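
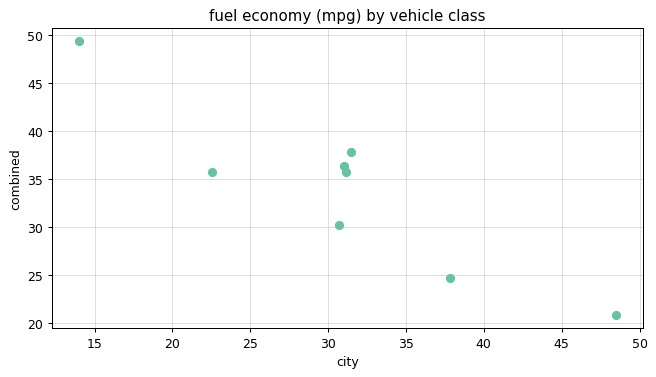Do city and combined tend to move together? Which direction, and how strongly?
negative, strong

Points are negatively correlated; strong (|r| ≈ 0.9).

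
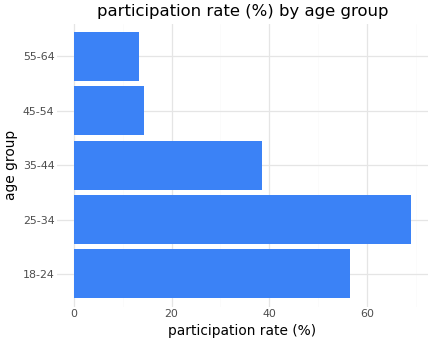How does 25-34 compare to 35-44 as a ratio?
25-34 ≈ 70, 35-44 ≈ 40; 70/40 ≈ 1.75.

≈ 1.75×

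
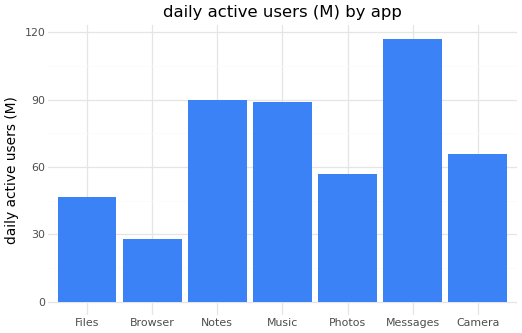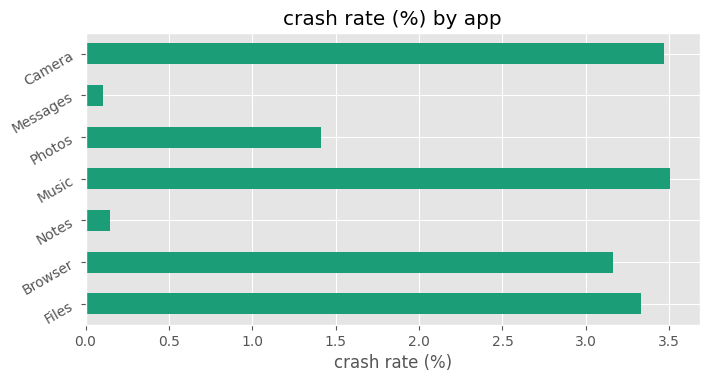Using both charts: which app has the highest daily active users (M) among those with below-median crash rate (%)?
Messages

Chart 2 median crash rate (%) ≈ 3; below-median apps: Notes, Photos, Messages. Among those, Messages has the highest daily active users (M) (≈ 120).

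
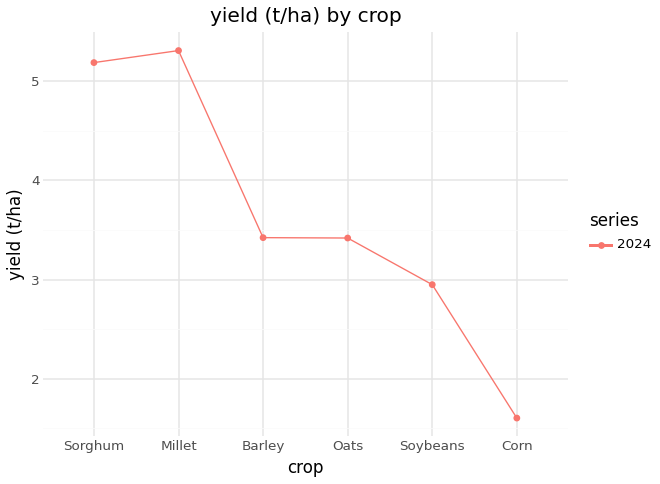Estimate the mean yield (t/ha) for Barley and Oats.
(3.5 + 3.5) / 2 ≈ 3.5.

≈ 3.5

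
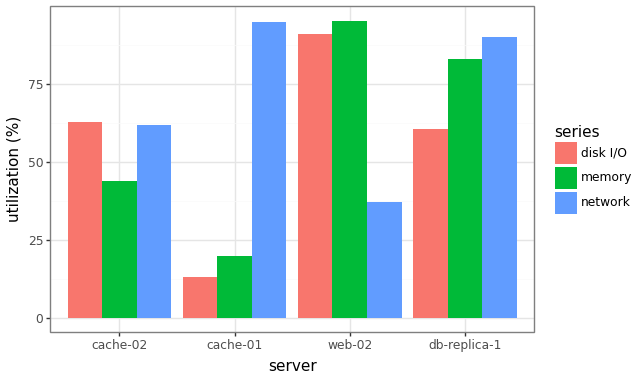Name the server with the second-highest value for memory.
Top 3 for memory: web-02 ≈ 100, db-replica-1 ≈ 80, cache-02 ≈ 40.

db-replica-1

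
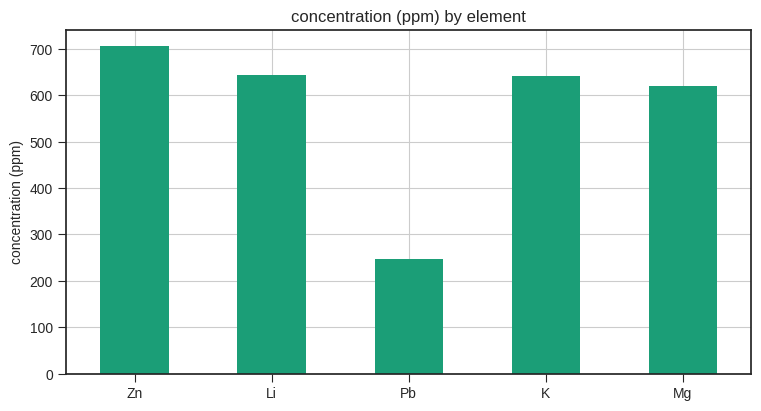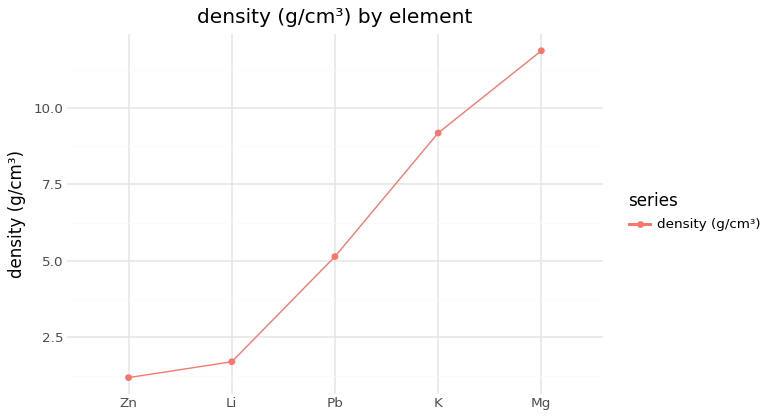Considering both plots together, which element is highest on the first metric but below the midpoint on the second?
Chart 2 median density (g/cm³) ≈ 6; below-median elements: Zn, Li. Among those, Zn has the highest concentration (ppm) (≈ 700).

Zn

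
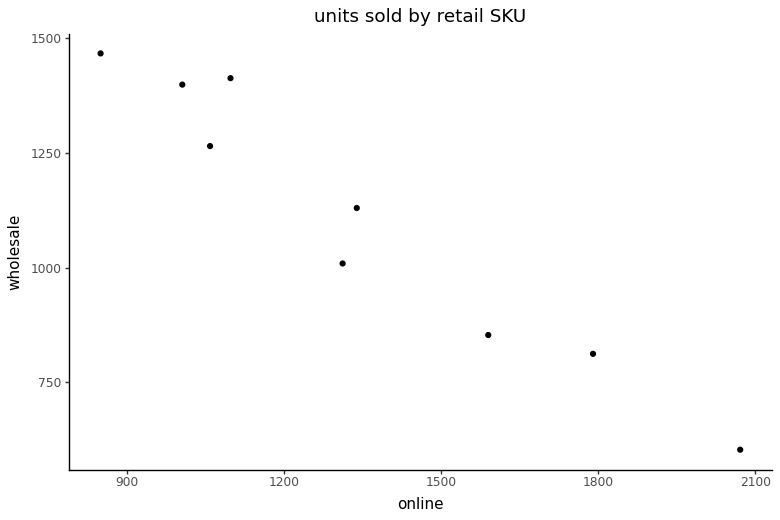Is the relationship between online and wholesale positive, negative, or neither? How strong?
Points are negatively correlated; strong (|r| ≈ 1.0).

negative, strong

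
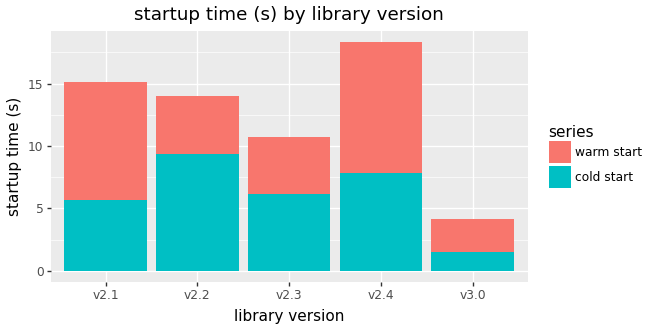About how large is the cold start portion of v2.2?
cold start top ≈ 10, bottom ≈ 0; segment ≈ 10.

≈ 10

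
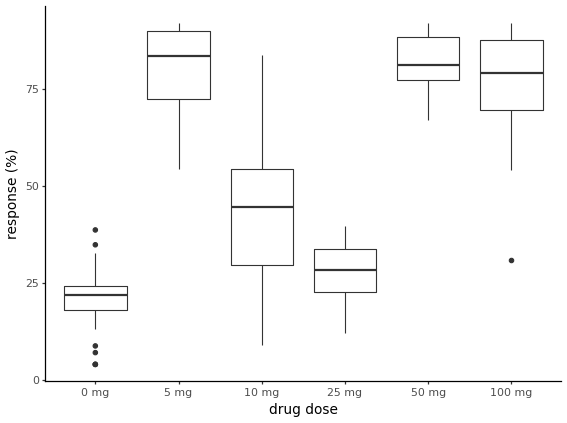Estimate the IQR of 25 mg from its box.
Q3 ≈ 30, Q1 ≈ 20; IQR ≈ 10.

≈ 10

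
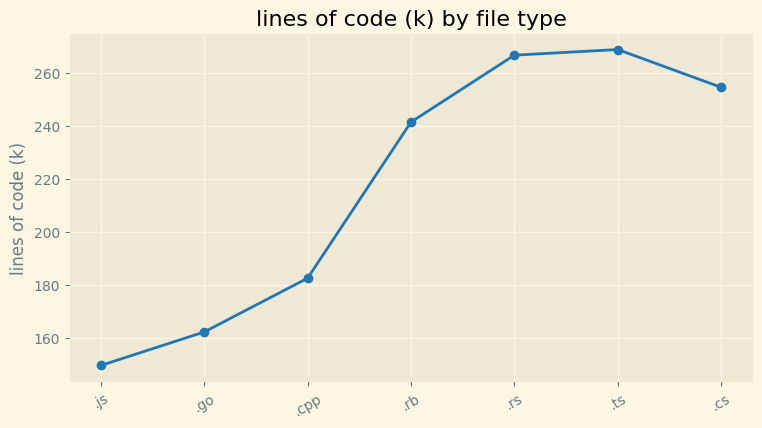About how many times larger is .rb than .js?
≈ 1.6×

.rb ≈ 240, .js ≈ 150; 240/150 ≈ 1.6.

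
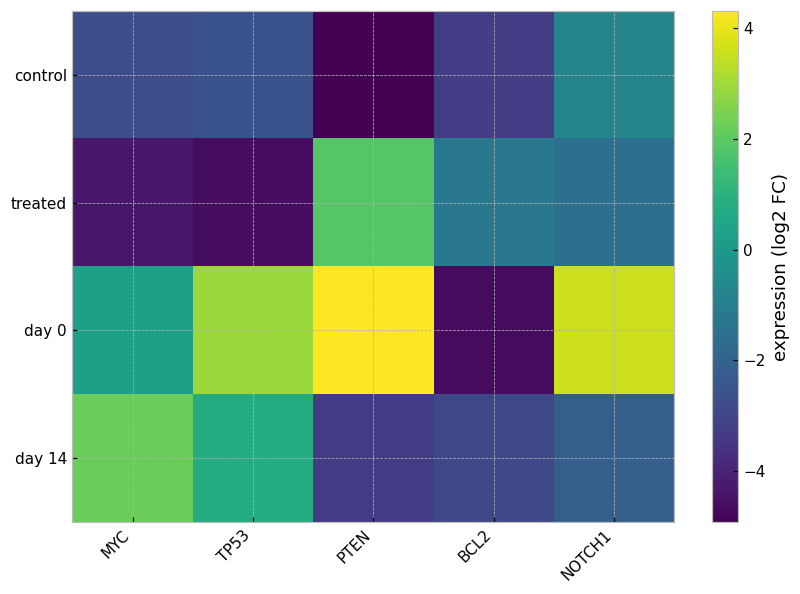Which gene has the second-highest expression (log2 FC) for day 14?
Top 3 for day 14: MYC ≈ 2, TP53 ≈ 1, NOTCH1 ≈ -2.

TP53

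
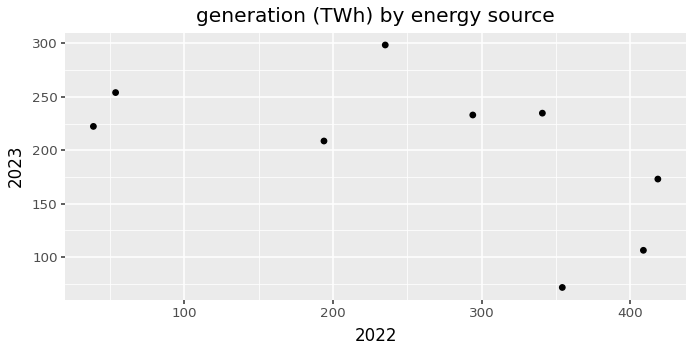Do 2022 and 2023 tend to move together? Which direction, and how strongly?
negative, moderate

Points are negatively correlated; moderate (|r| ≈ 0.6).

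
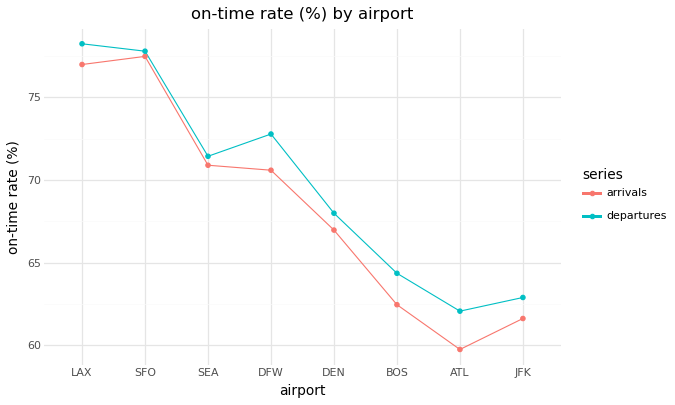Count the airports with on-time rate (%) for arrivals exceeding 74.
2

Above 74: LAX, SFO.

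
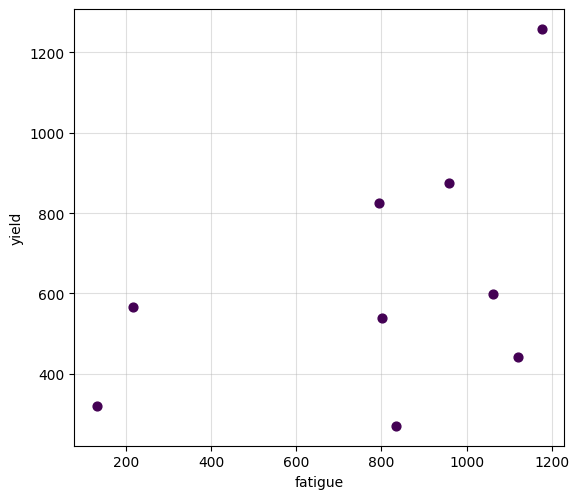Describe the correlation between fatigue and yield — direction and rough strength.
positive, moderate

Points are positively correlated; moderate (|r| ≈ 0.5).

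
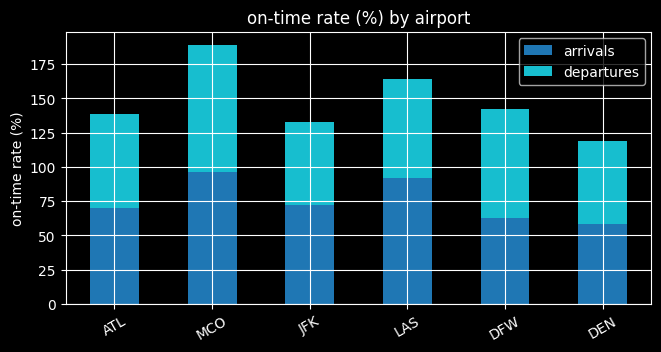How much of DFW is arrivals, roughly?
≈ 60

arrivals top ≈ 60, bottom ≈ 0; segment ≈ 60.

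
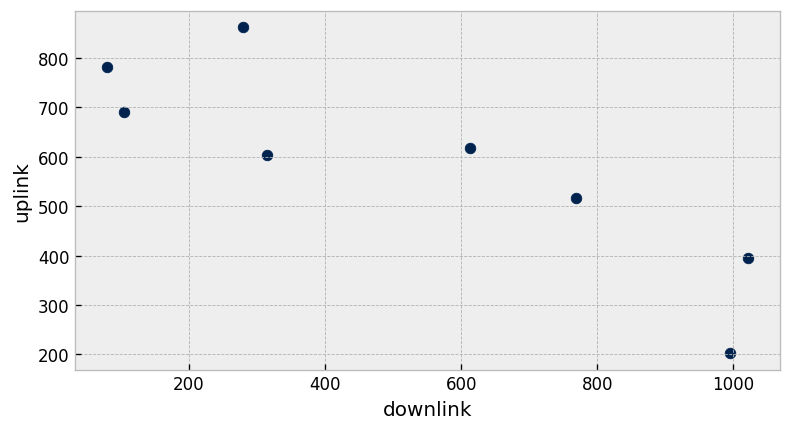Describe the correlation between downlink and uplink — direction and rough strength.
Points are negatively correlated; strong (|r| ≈ 0.9).

negative, strong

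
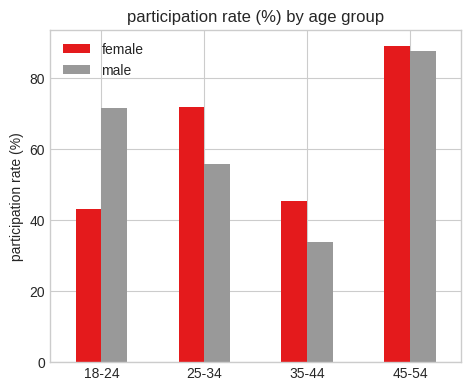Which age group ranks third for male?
25-34

Top 4 for male: 45-54 ≈ 90, 18-24 ≈ 70, 25-34 ≈ 60, 35-44 ≈ 30.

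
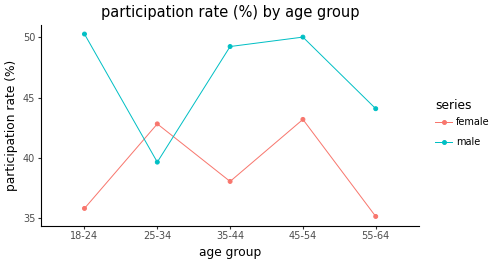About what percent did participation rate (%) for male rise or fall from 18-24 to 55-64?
≈ -12%

18-24 ≈ 50, 55-64 ≈ 44; (44 − 50) / 50 ≈ -12%.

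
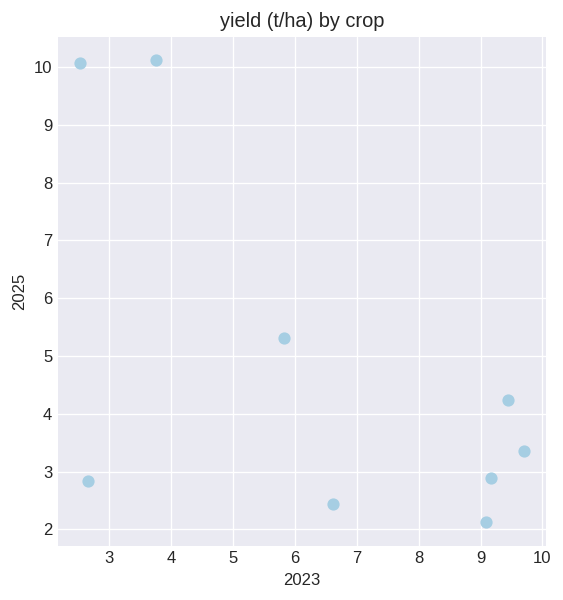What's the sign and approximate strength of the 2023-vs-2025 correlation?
Points are negatively correlated; moderate (|r| ≈ 0.6).

negative, moderate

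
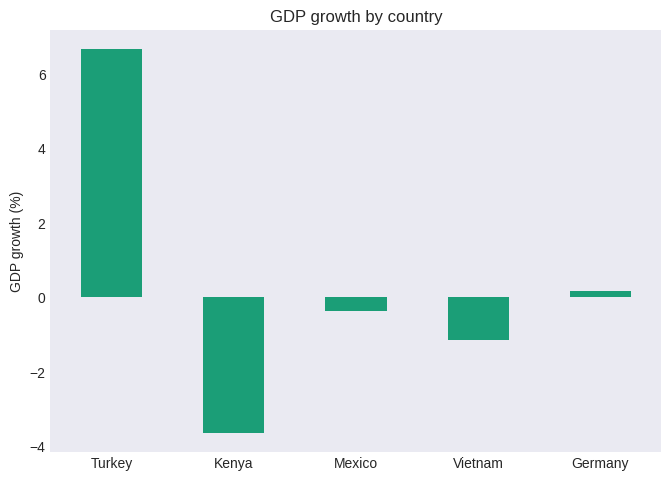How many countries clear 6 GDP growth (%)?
Above 6: Turkey.

1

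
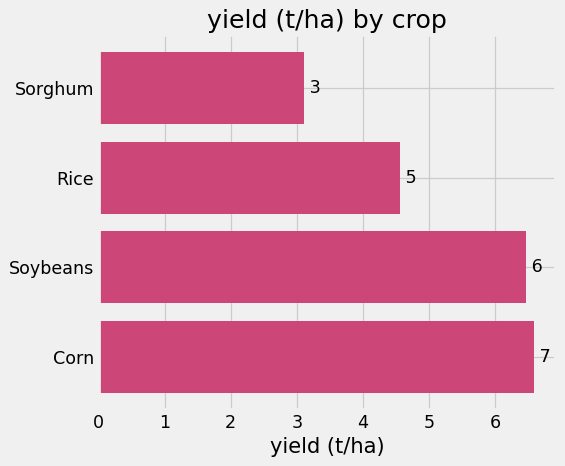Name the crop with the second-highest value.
Soybeans

Top 3: Corn ≈ 7, Soybeans ≈ 6, Rice ≈ 5.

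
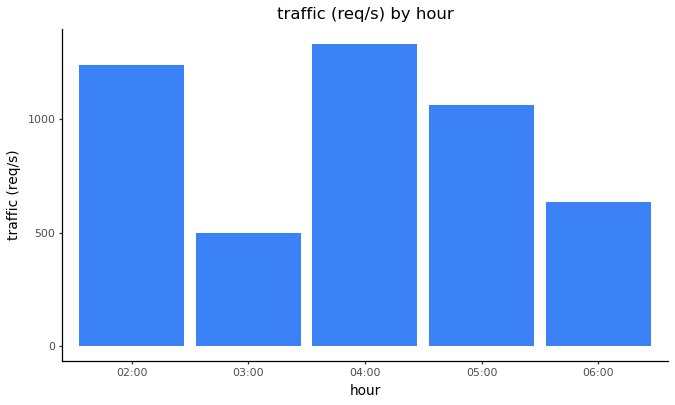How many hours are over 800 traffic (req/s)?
Above 800: 02:00, 04:00, 05:00.

3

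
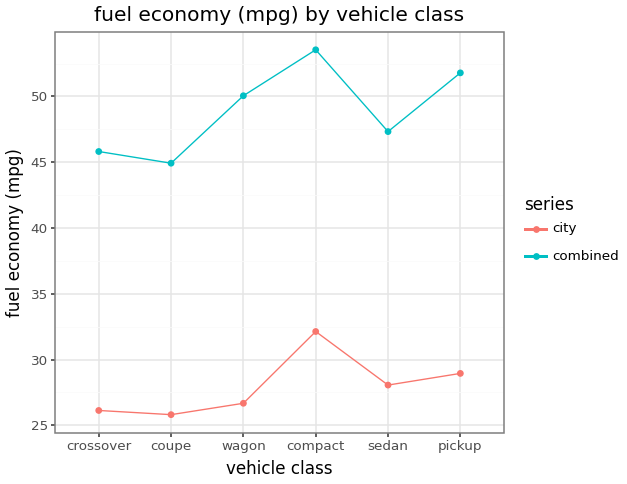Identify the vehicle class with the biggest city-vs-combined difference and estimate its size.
wagon: city ≈ 25, combined ≈ 50 → gap ≈ 25. Next-largest (pickup) is only ≈ 20.

wagon, ≈ 25 mpg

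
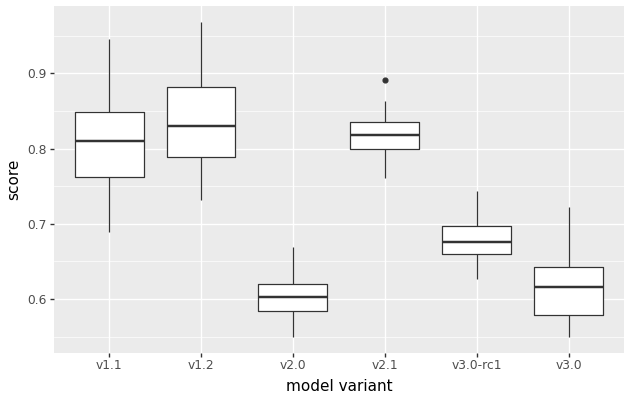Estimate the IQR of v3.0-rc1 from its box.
≈ 0.04

Q3 ≈ 0.70, Q1 ≈ 0.66; IQR ≈ 0.04.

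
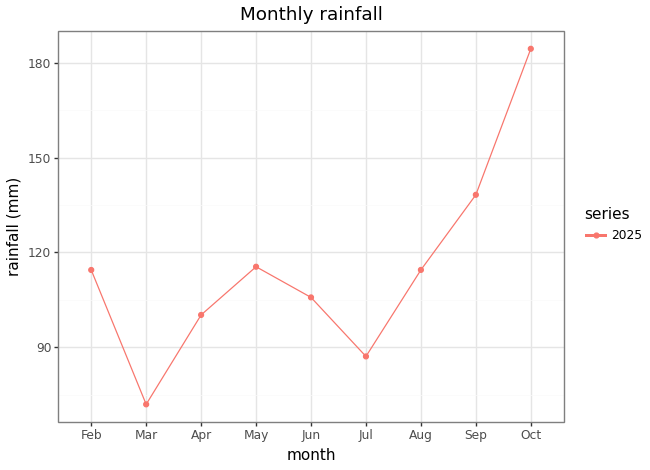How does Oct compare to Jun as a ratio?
≈ 1.64×

Oct ≈ 180, Jun ≈ 110; 180/110 ≈ 1.64.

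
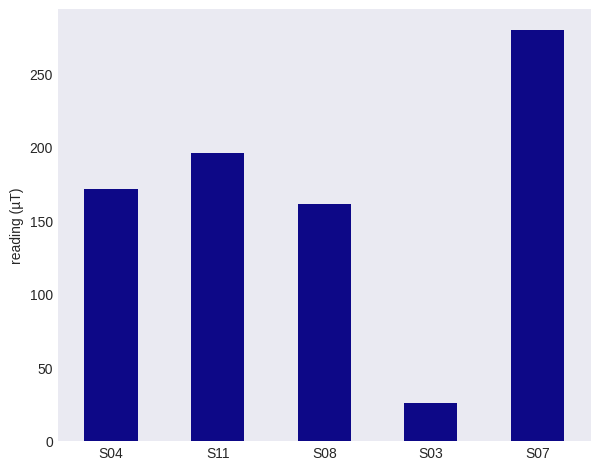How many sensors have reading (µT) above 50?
Above 50: S04, S11, S08, S07.

4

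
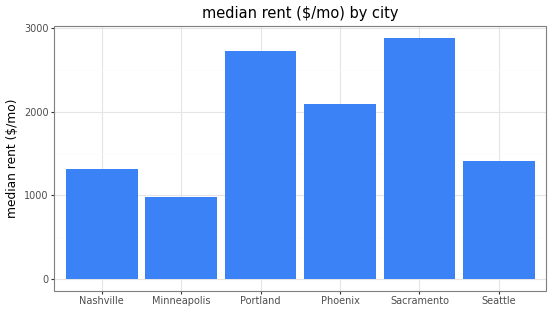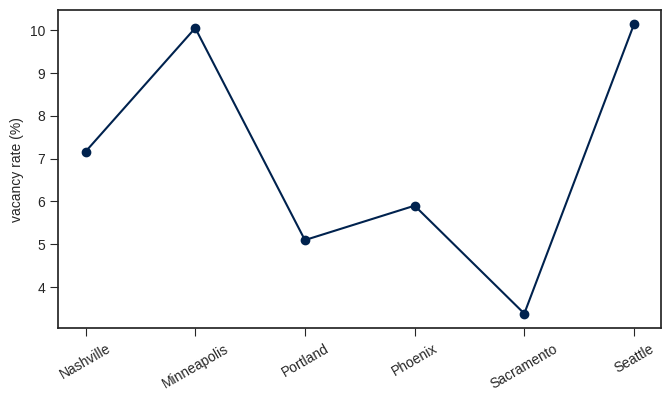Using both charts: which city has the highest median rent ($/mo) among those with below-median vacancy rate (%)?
Chart 2 median vacancy rate (%) ≈ 7; below-median cities: Portland, Phoenix, Sacramento. Among those, Sacramento has the highest median rent ($/mo) (≈ 3000).

Sacramento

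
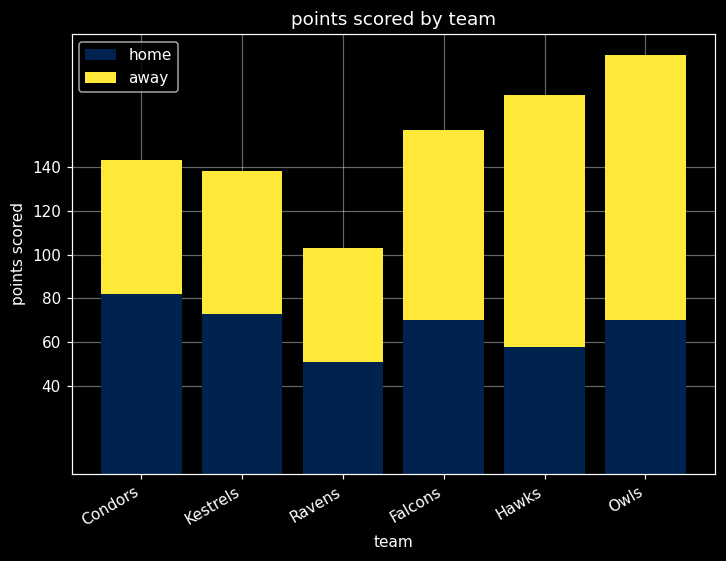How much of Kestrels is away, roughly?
away top ≈ 140, bottom ≈ 80; segment ≈ 60.

≈ 60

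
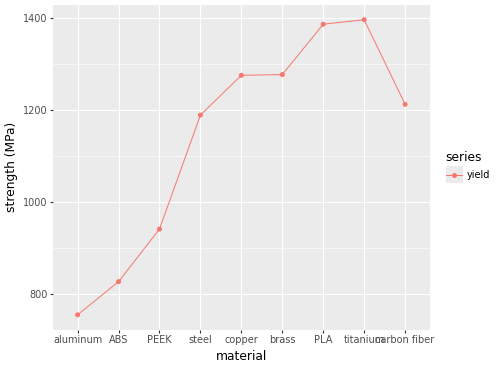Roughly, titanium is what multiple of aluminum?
titanium ≈ 1400, aluminum ≈ 800; 1400/800 ≈ 1.75.

≈ 1.75×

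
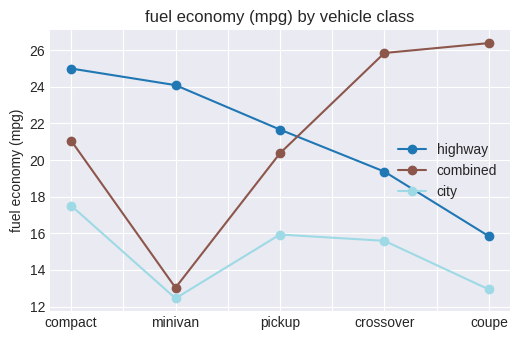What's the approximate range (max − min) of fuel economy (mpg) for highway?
Max compact ≈ 24, min coupe ≈ 16; range ≈ 8.

≈ 8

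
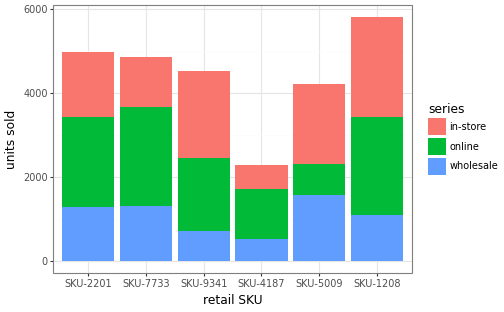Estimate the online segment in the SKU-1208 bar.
≈ 2500

online top ≈ 3500, bottom ≈ 1000; segment ≈ 2500.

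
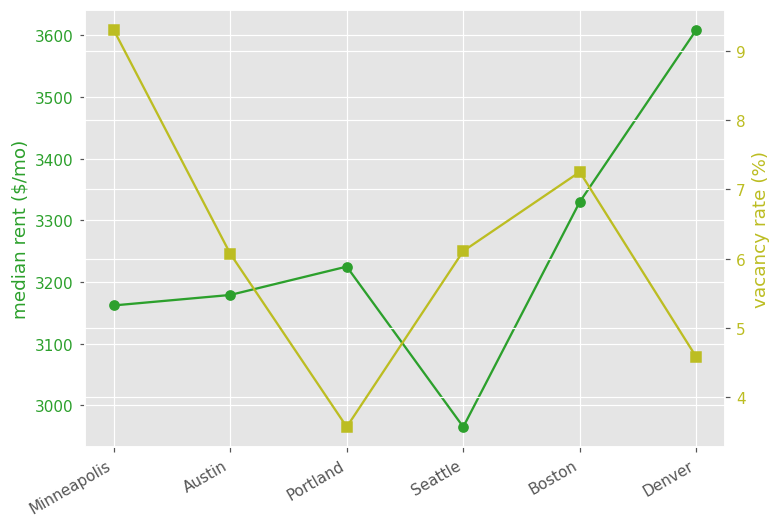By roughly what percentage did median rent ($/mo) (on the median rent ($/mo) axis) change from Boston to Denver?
Boston ≈ 3300, Denver ≈ 3600; (3600 − 3300) / 3300 ≈ +9.1%.

≈ +9.1%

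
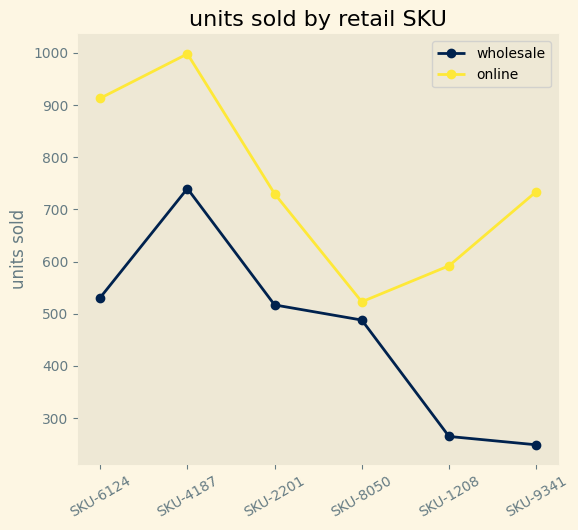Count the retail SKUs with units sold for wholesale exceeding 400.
Above 400: SKU-6124, SKU-4187, SKU-2201, SKU-8050.

4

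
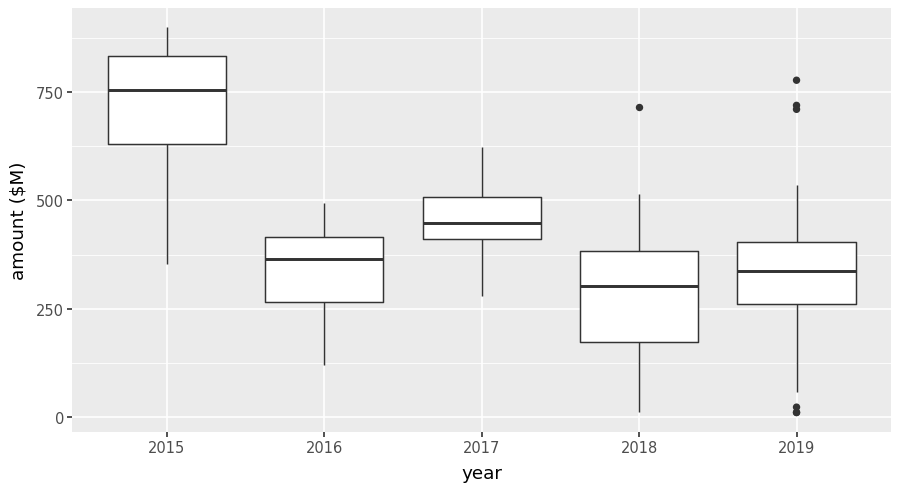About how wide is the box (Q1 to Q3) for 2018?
≈ 250

Q3 ≈ 400, Q1 ≈ 150; IQR ≈ 250.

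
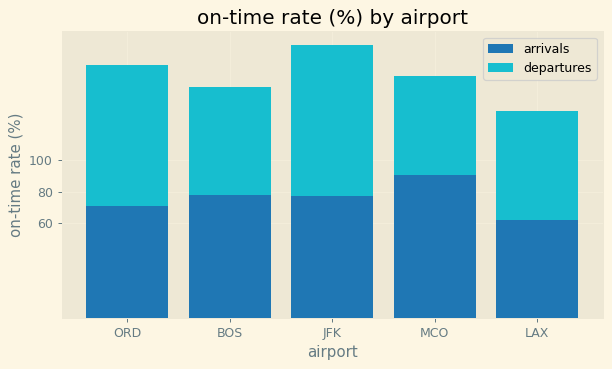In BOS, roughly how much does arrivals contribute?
arrivals top ≈ 80, bottom ≈ 0; segment ≈ 80.

≈ 80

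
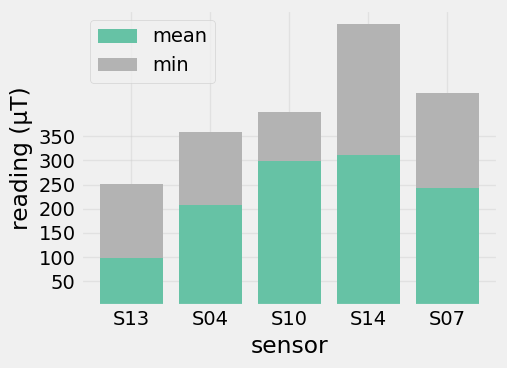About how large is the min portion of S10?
≈ 100

min top ≈ 400, bottom ≈ 300; segment ≈ 100.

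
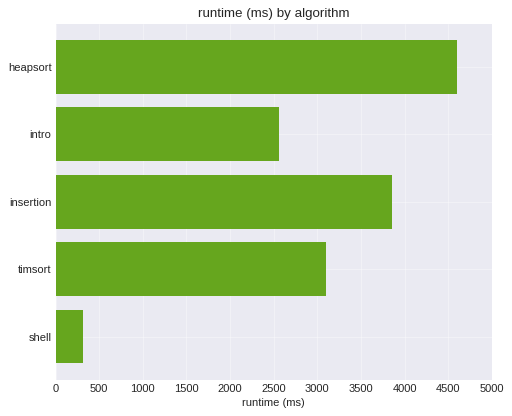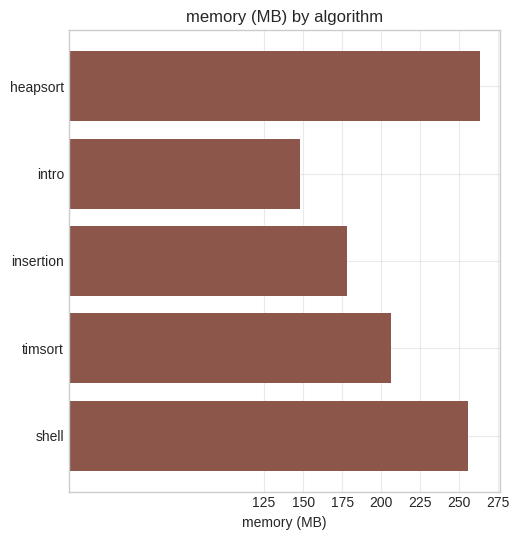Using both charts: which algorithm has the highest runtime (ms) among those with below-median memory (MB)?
insertion

Chart 2 median memory (MB) ≈ 200; below-median algorithms: intro, insertion. Among those, insertion has the highest runtime (ms) (≈ 4000).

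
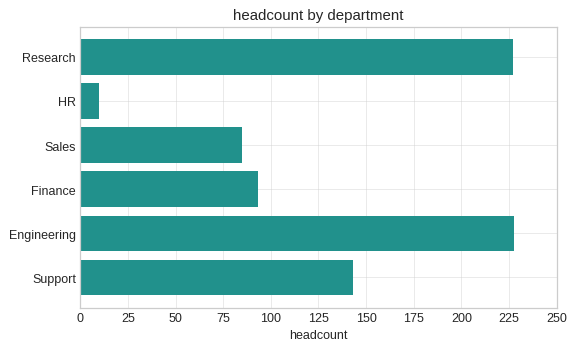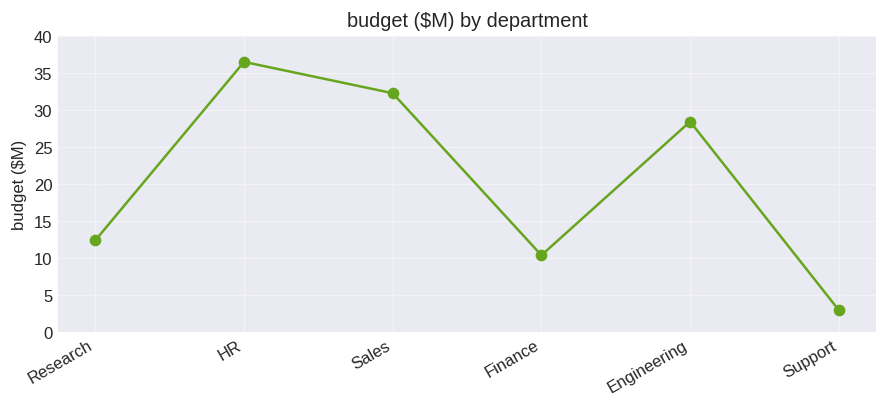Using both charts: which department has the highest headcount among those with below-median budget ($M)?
Research

Chart 2 median budget ($M) ≈ 20; below-median departments: Research, Finance, Support. Among those, Research has the highest headcount (≈ 225).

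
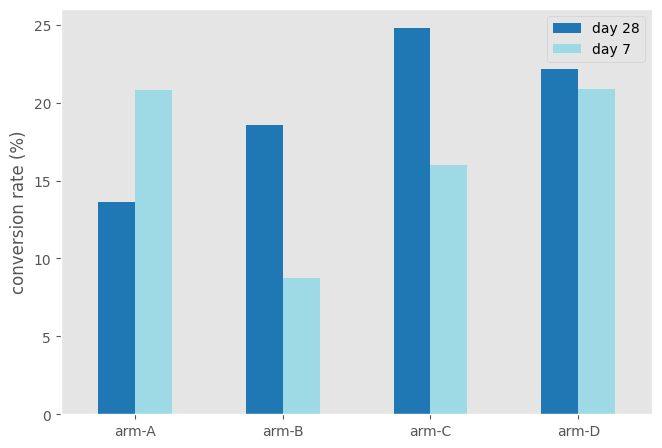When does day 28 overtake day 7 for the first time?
arm-B

arm-A: day 28 ≈ 15 vs day 7 ≈ 20 (not yet); arm-B: day 28 ≈ 20 vs day 7 ≈ 10 (first crossover).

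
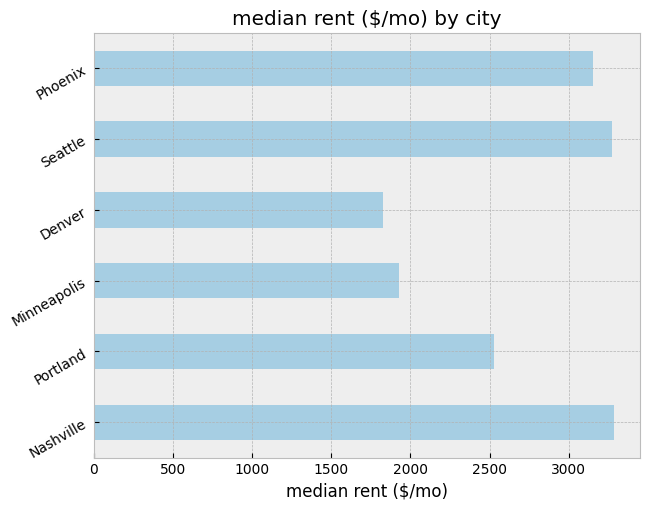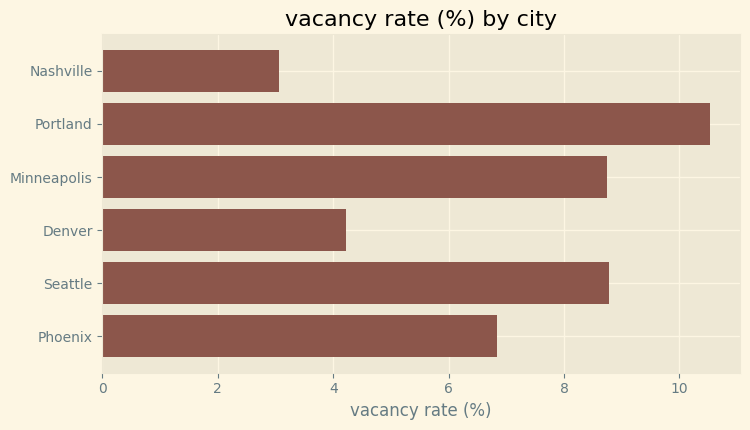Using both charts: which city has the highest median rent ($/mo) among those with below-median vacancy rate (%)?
Chart 2 median vacancy rate (%) ≈ 8; below-median cities: Nashville, Denver, Phoenix. Among those, Nashville has the highest median rent ($/mo) (≈ 3500).

Nashville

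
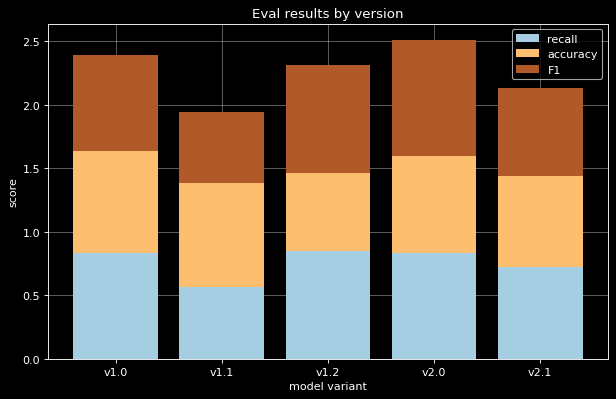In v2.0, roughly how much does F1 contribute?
F1 top ≈ 2.5, bottom ≈ 1.5; segment ≈ 1.0.

≈ 1.0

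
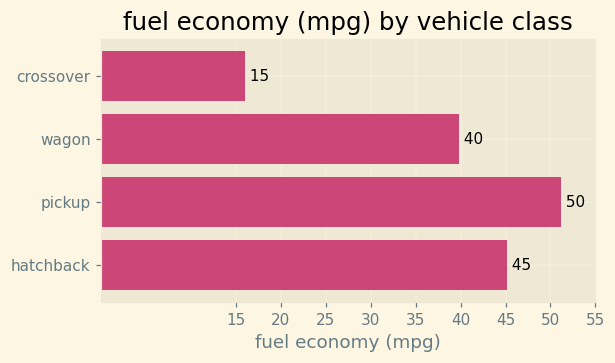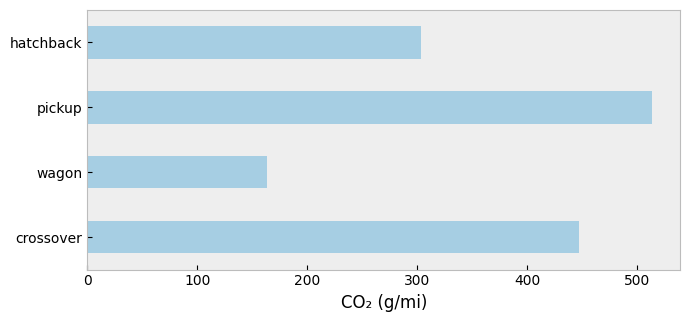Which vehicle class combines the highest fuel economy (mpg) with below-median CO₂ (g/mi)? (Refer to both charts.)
Chart 2 median CO₂ (g/mi) ≈ 400; below-median vehicle classes: wagon, hatchback. Among those, hatchback has the highest fuel economy (mpg) (≈ 45).

hatchback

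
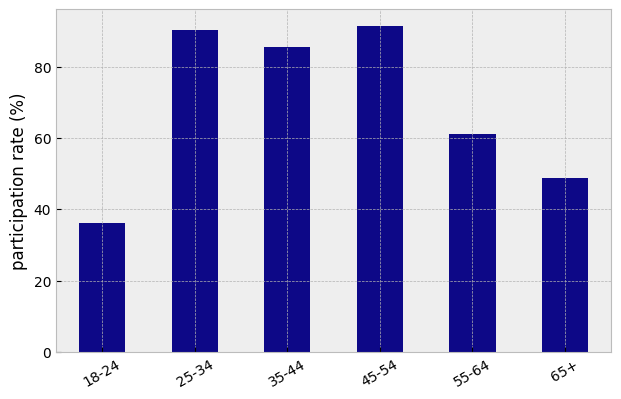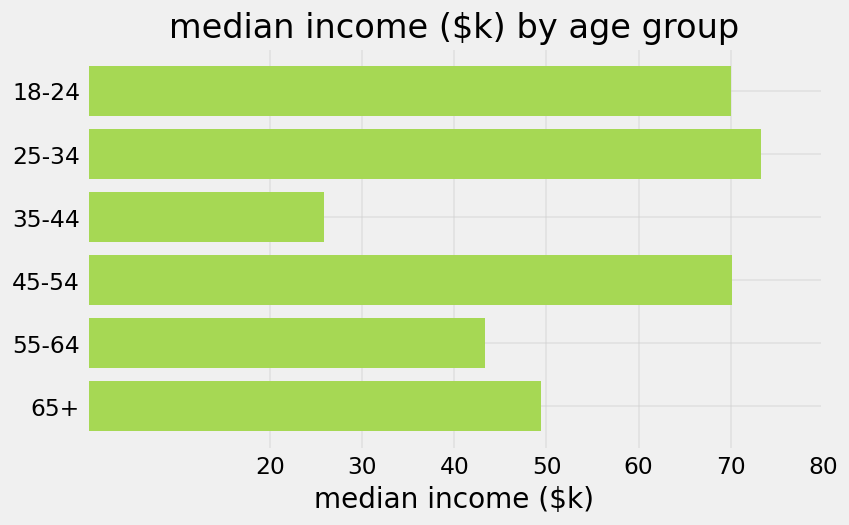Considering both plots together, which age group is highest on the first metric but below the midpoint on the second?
Chart 2 median median income ($k) ≈ 60; below-median age groups: 35-44, 55-64, 65+. Among those, 35-44 has the highest participation rate (%) (≈ 90).

35-44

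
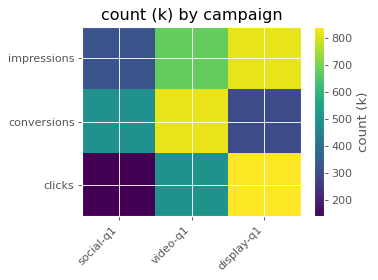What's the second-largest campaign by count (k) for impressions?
Top 3 for impressions: display-q1 ≈ 800, video-q1 ≈ 700, social-q1 ≈ 300.

video-q1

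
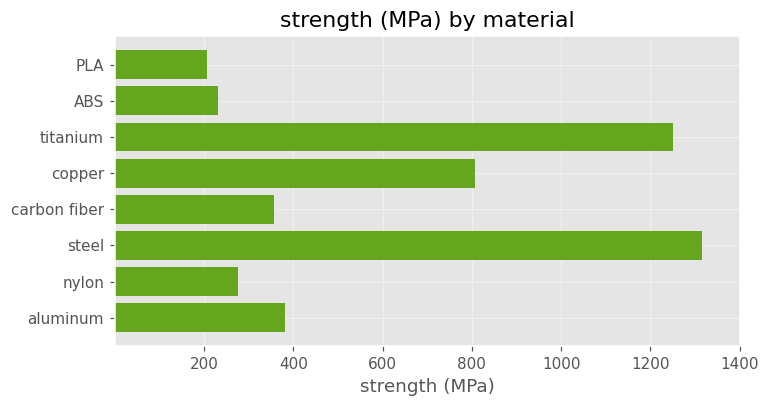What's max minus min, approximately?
≈ 1200

Max steel ≈ 1400, min PLA ≈ 200; range ≈ 1200.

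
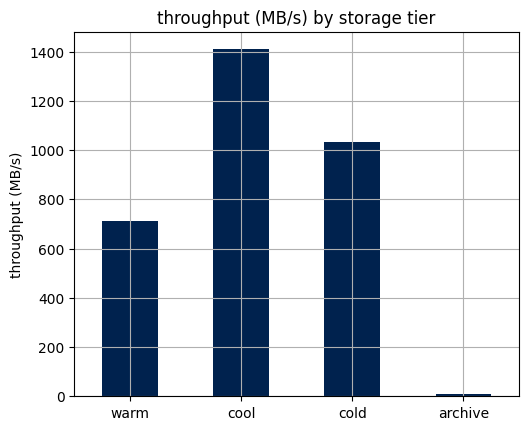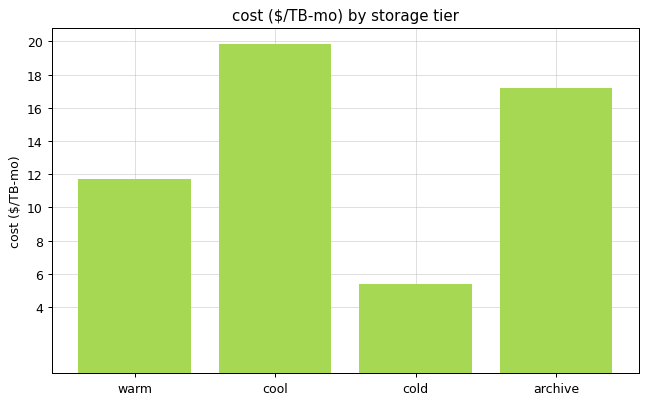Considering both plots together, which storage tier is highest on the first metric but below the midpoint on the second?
Chart 2 median cost ($/TB-mo) ≈ 14; below-median storage tiers: warm, cold. Among those, cold has the highest throughput (MB/s) (≈ 1000).

cold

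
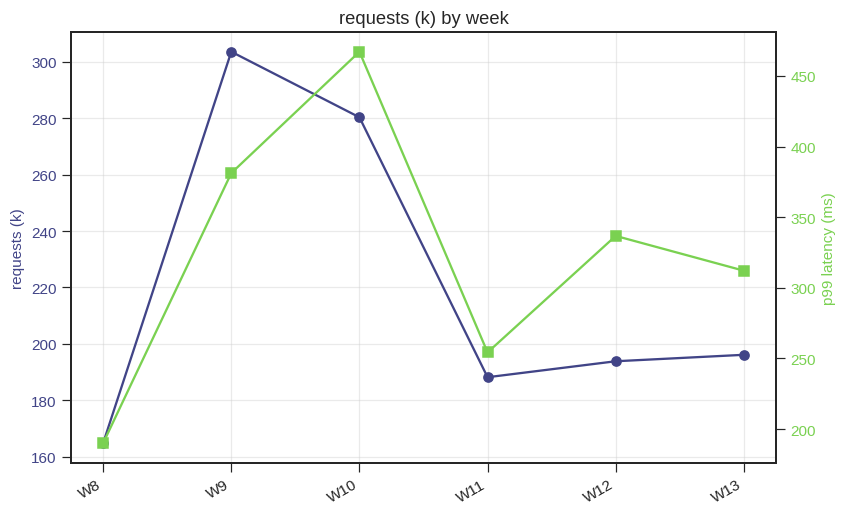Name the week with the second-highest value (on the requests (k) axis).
W10

Top 3 (on the requests (k) axis): W9 ≈ 300, W10 ≈ 280, W13 ≈ 200.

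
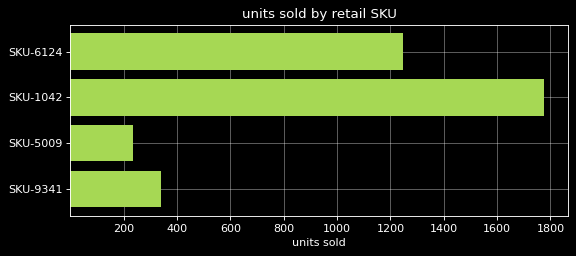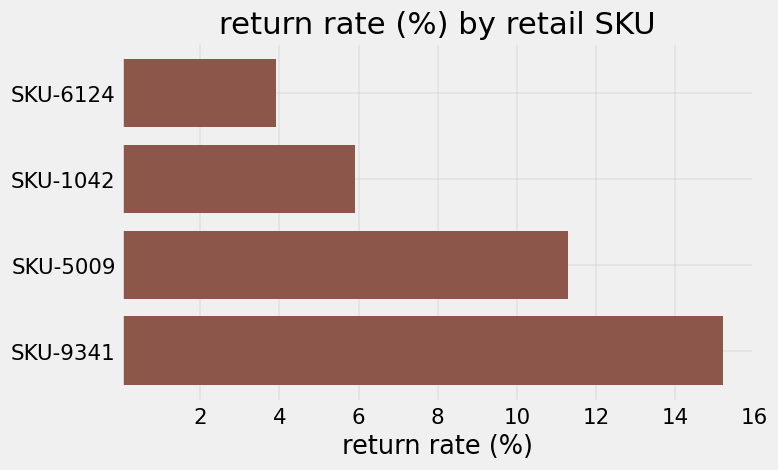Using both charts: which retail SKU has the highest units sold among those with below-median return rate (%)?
Chart 2 median return rate (%) ≈ 8; below-median retail SKUs: SKU-6124, SKU-1042. Among those, SKU-1042 has the highest units sold (≈ 1800).

SKU-1042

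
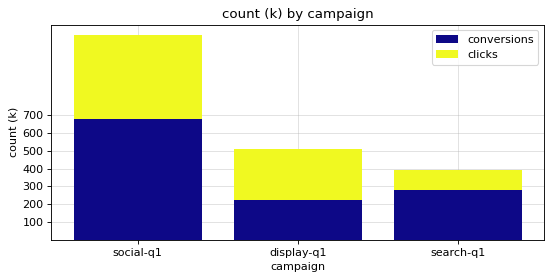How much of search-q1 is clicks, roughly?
clicks top ≈ 400, bottom ≈ 300; segment ≈ 100.

≈ 100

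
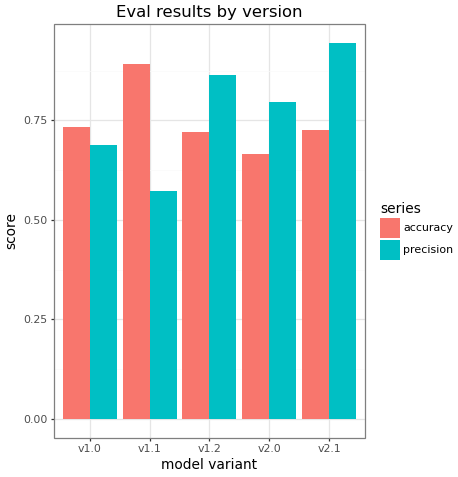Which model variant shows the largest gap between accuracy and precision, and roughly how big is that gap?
v1.1, ≈ 0.3

v1.1: accuracy ≈ 0.9, precision ≈ 0.6 → gap ≈ 0.3. Next-largest (v2.1) is only ≈ 0.2.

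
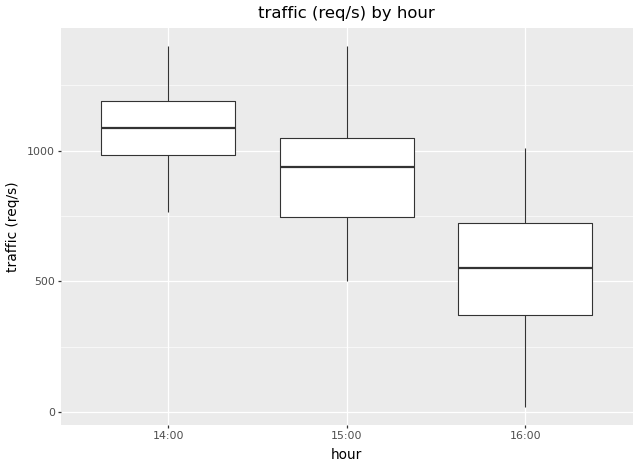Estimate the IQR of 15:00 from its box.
≈ 300

Q3 ≈ 1000, Q1 ≈ 700; IQR ≈ 300.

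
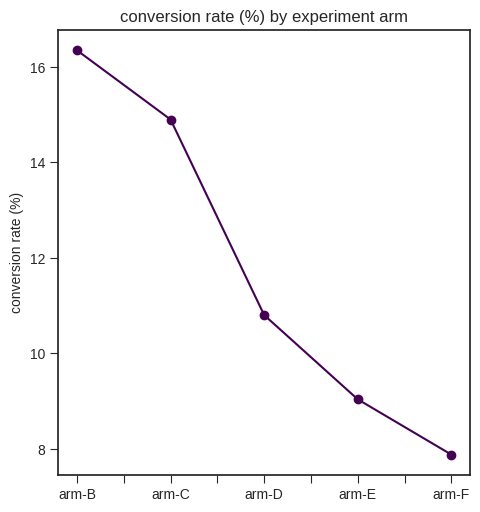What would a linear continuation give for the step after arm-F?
≈ 6.5

Last three: 11, 9, 8 → slope ≈ -1.5/step → next ≈ 6.5.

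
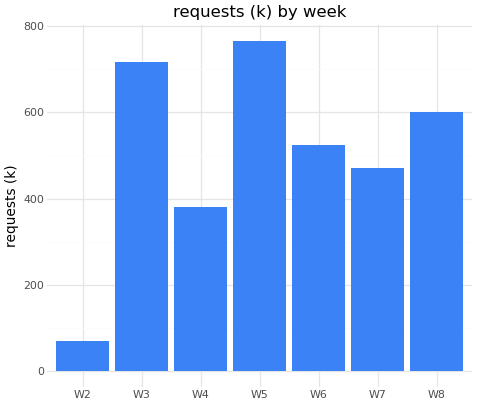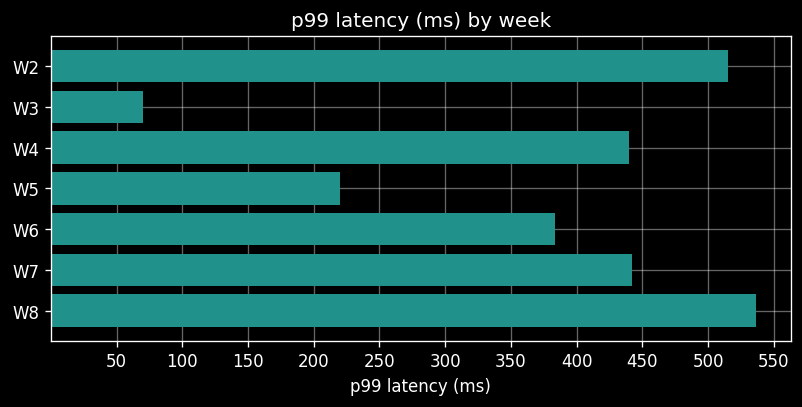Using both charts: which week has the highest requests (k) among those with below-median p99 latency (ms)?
W5

Chart 2 median p99 latency (ms) ≈ 450; below-median weeks: W3, W5, W6. Among those, W5 has the highest requests (k) (≈ 800).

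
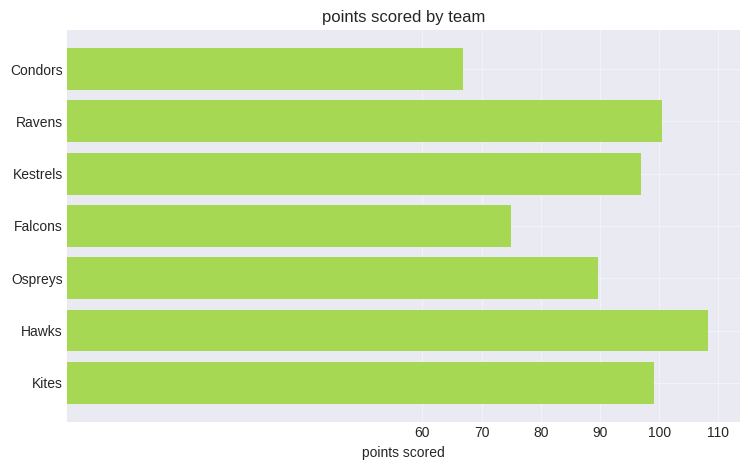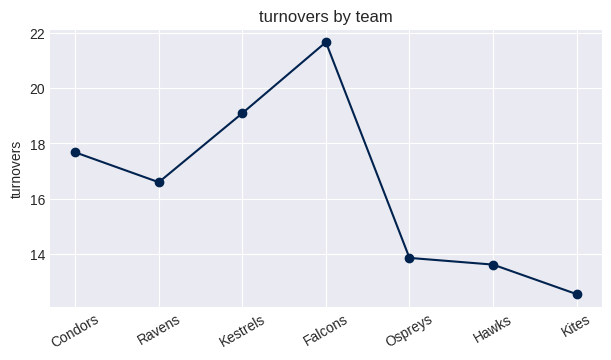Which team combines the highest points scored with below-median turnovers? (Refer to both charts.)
Chart 2 median turnovers ≈ 16; below-median teams: Ospreys, Hawks, Kites. Among those, Hawks has the highest points scored (≈ 110).

Hawks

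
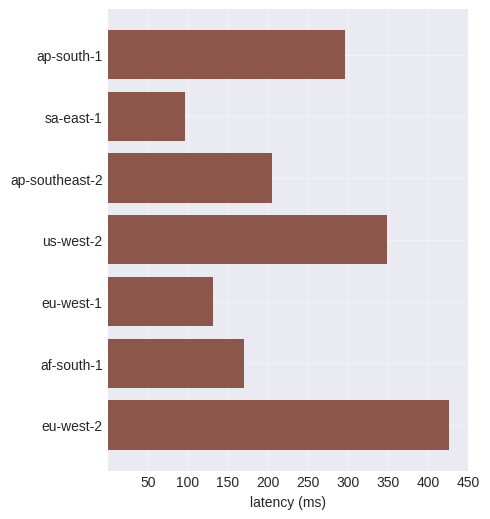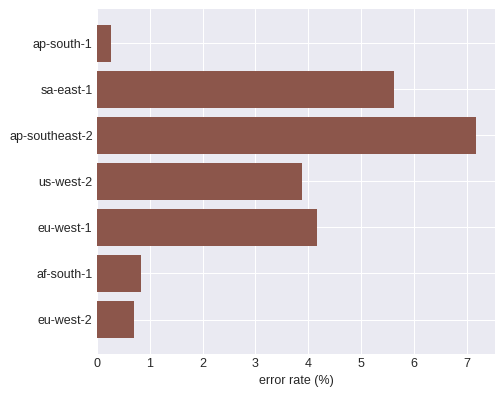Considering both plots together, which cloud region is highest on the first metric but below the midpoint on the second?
eu-west-2

Chart 2 median error rate (%) ≈ 4; below-median cloud regions: ap-south-1, af-south-1, eu-west-2. Among those, eu-west-2 has the highest latency (ms) (≈ 450).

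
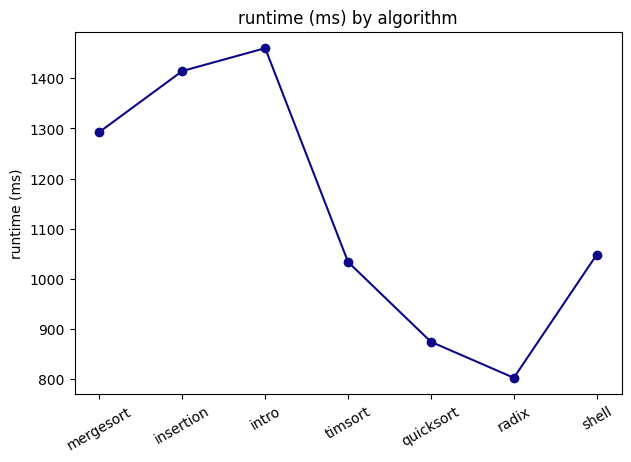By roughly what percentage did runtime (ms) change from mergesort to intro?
≈ +15.4%

mergesort ≈ 1300, intro ≈ 1500; (1500 − 1300) / 1300 ≈ +15.4%.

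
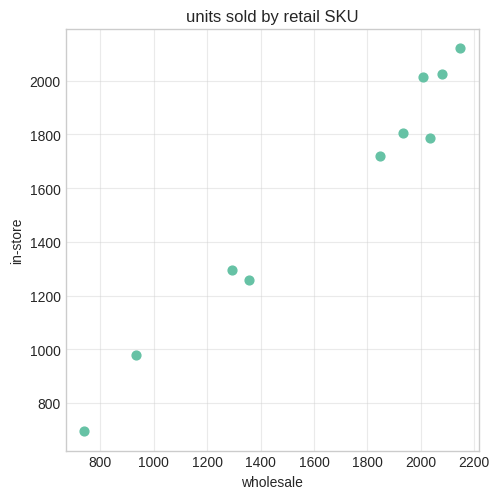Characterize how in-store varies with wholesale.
positive, strong

Points are positively correlated; strong (|r| ≈ 1.0).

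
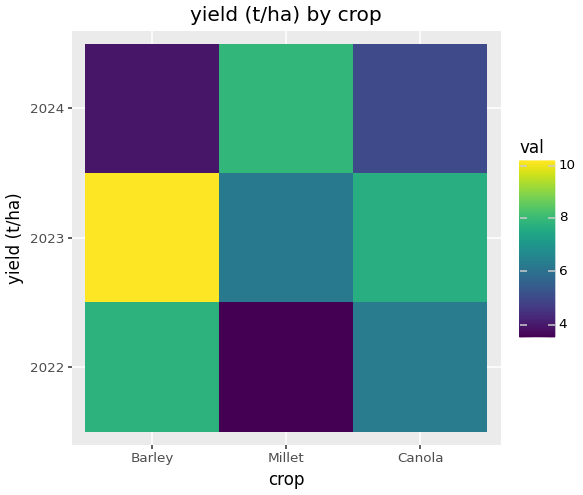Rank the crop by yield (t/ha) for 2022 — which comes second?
Top 3 for 2022: Barley ≈ 8, Canola ≈ 6, Millet ≈ 3.

Canola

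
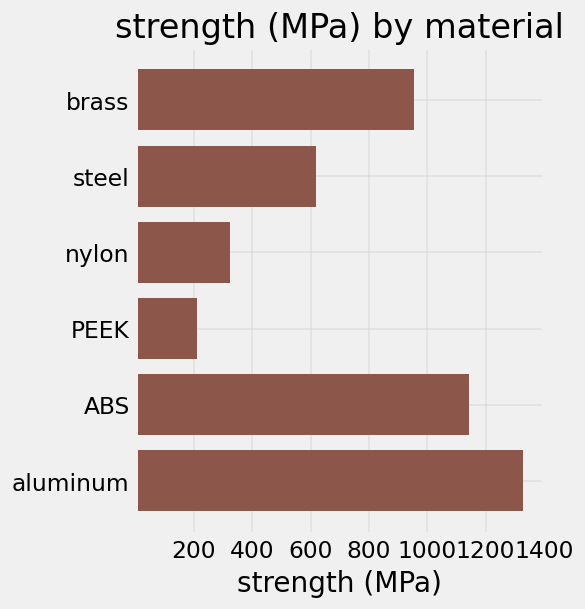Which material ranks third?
Top 4: aluminum ≈ 1400, ABS ≈ 1200, brass ≈ 1000, steel ≈ 600.

brass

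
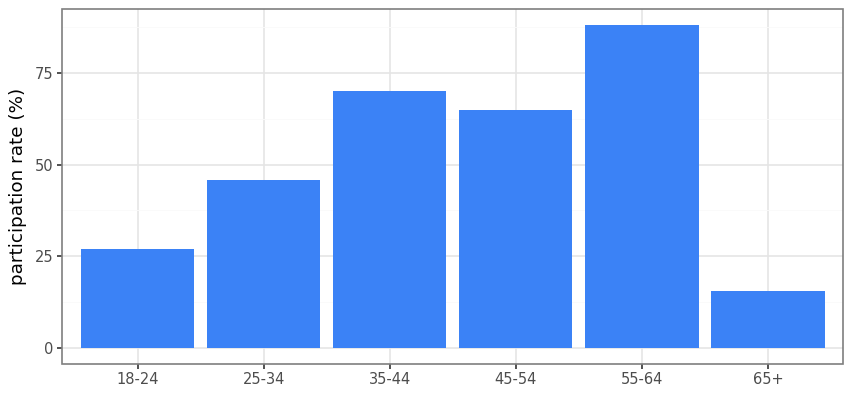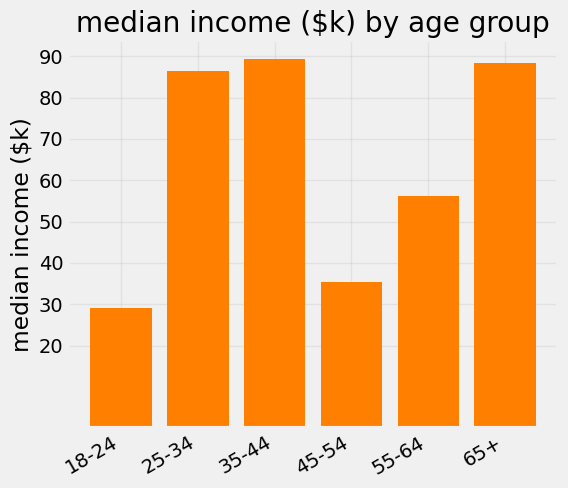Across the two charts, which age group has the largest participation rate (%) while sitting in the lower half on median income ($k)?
55-64

Chart 2 median median income ($k) ≈ 70; below-median age groups: 18-24, 45-54, 55-64. Among those, 55-64 has the highest participation rate (%) (≈ 90).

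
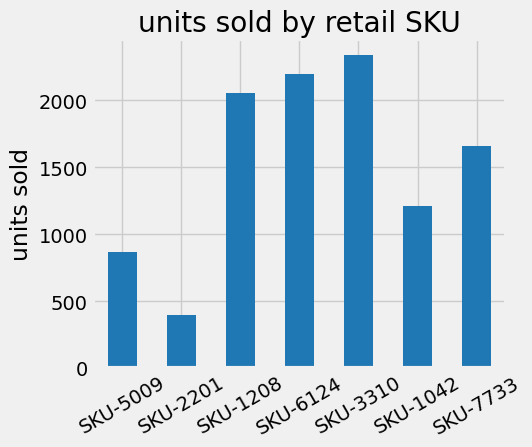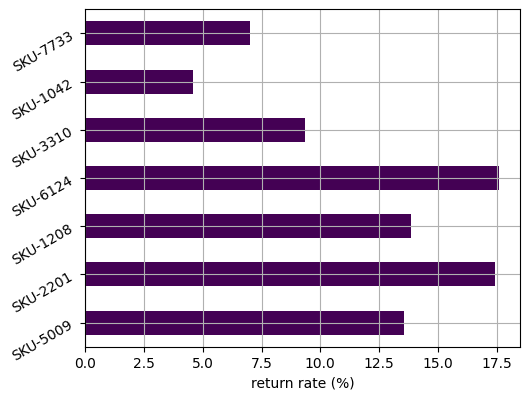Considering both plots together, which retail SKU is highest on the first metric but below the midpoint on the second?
SKU-3310

Chart 2 median return rate (%) ≈ 14; below-median retail SKUs: SKU-3310, SKU-1042, SKU-7733. Among those, SKU-3310 has the highest units sold (≈ 2500).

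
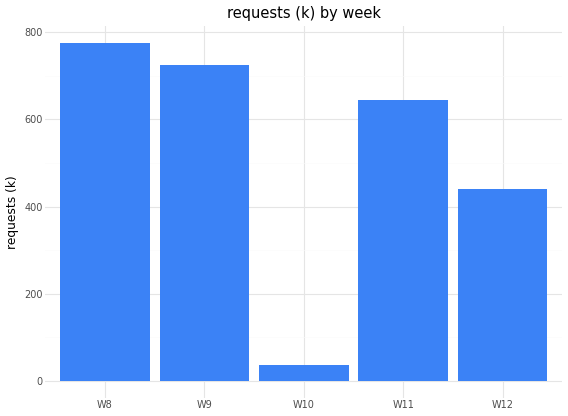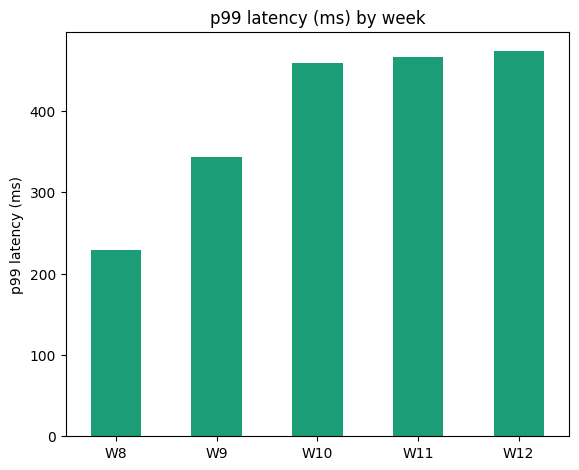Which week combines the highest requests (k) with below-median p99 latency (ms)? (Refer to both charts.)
W8

Chart 2 median p99 latency (ms) ≈ 450; below-median weeks: W8, W9. Among those, W8 has the highest requests (k) (≈ 800).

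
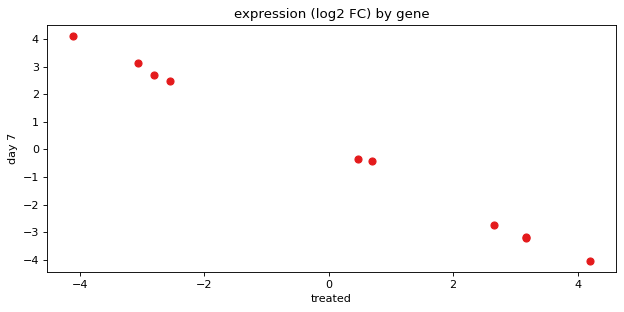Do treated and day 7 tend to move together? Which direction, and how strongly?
Points are negatively correlated; strong (|r| ≈ 1.0).

negative, strong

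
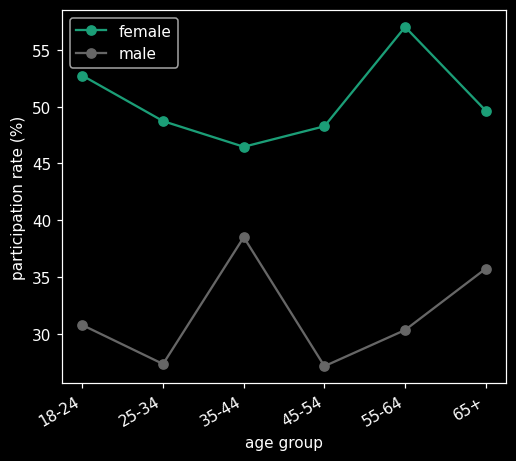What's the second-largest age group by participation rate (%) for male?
65+

Top 3 for male: 35-44 ≈ 40, 65+ ≈ 35, 18-24 ≈ 30.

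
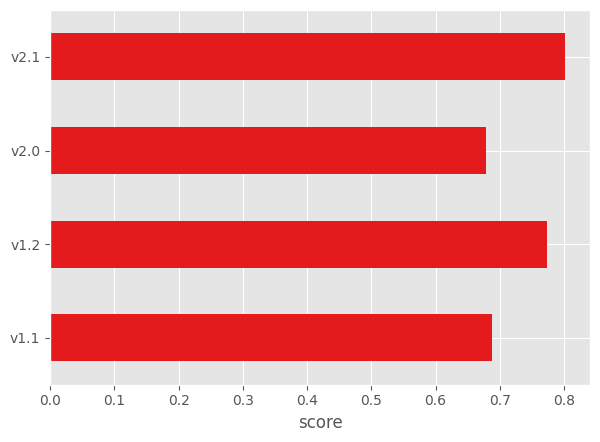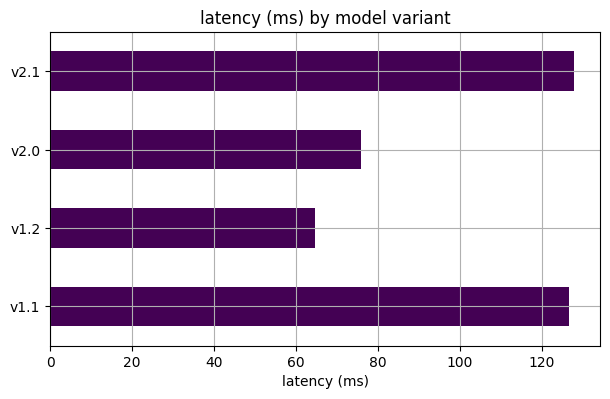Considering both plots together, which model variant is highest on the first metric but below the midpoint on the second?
Chart 2 median latency (ms) ≈ 100; below-median model variants: v1.2, v2.0. Among those, v1.2 has the highest score (≈ 0.8).

v1.2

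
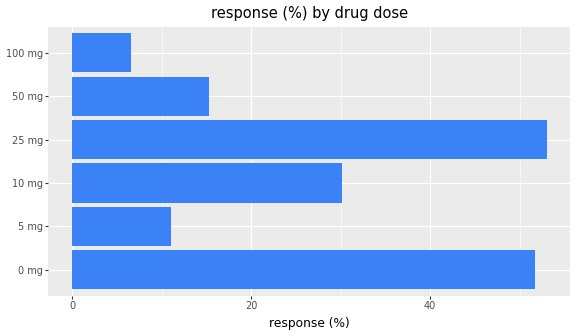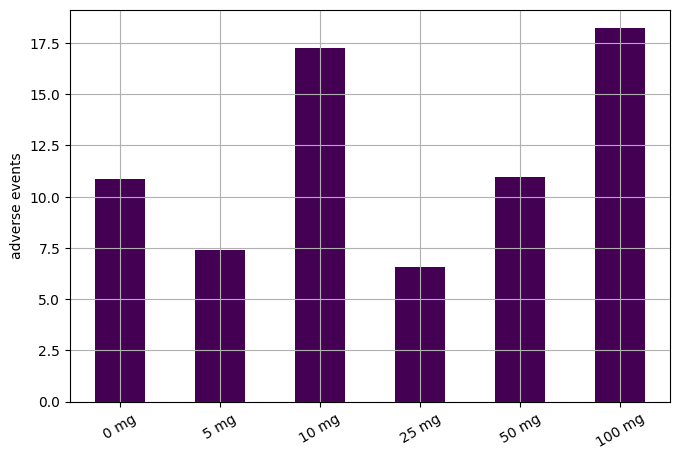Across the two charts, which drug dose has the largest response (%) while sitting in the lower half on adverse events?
25 mg

Chart 2 median adverse events ≈ 10; below-median drug doses: 0 mg, 5 mg, 25 mg. Among those, 25 mg has the highest response (%) (≈ 55).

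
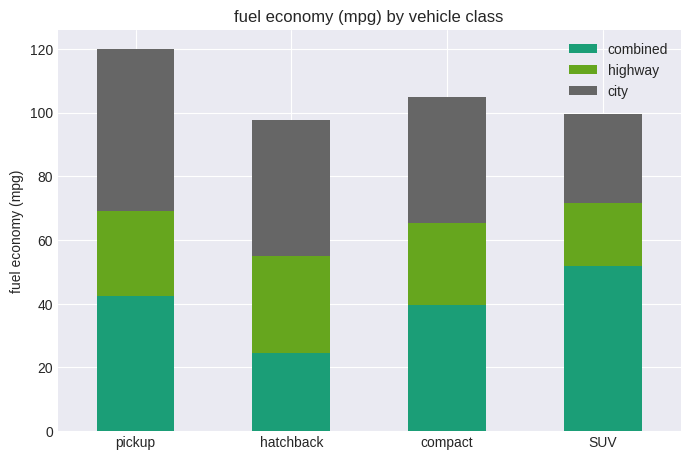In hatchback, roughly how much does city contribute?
city top ≈ 100, bottom ≈ 60; segment ≈ 40.

≈ 40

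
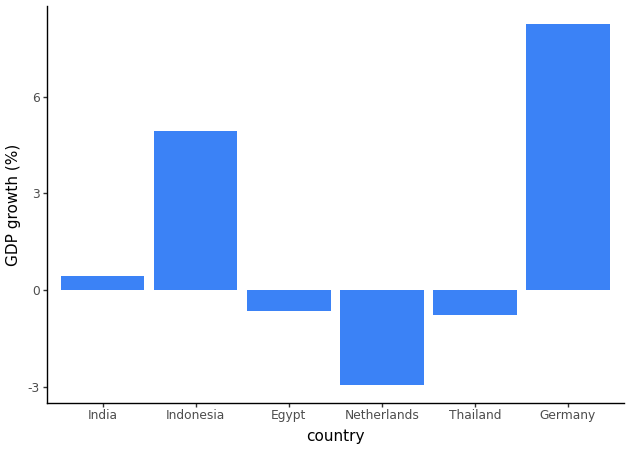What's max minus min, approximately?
Max Germany ≈ 8, min Netherlands ≈ -3; range ≈ 11.

≈ 11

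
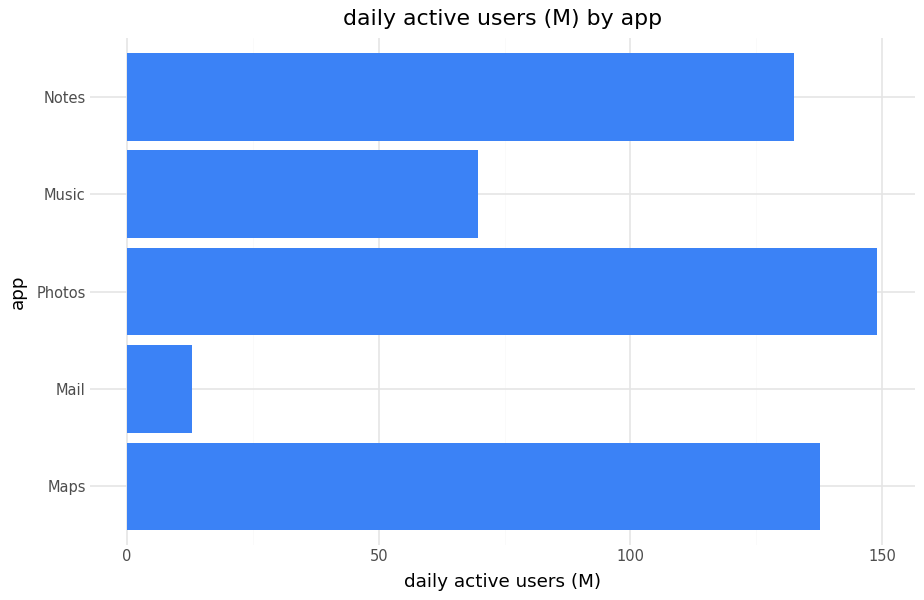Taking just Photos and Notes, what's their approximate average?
≈ 140

(140 + 140) / 2 ≈ 140.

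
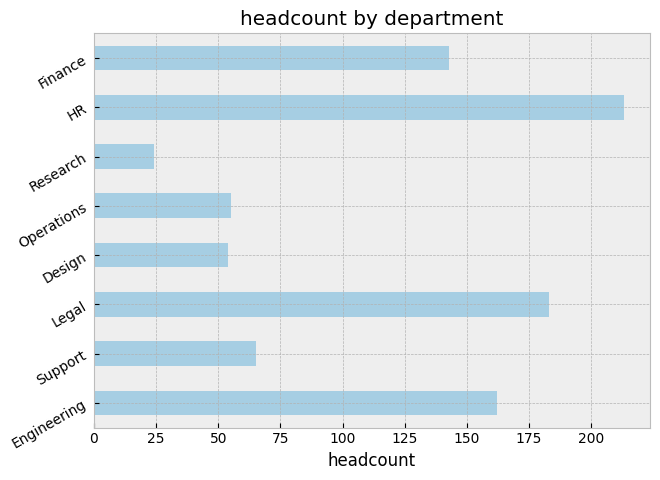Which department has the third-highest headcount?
Engineering

Top 4: HR ≈ 220, Legal ≈ 180, Engineering ≈ 160, Finance ≈ 140.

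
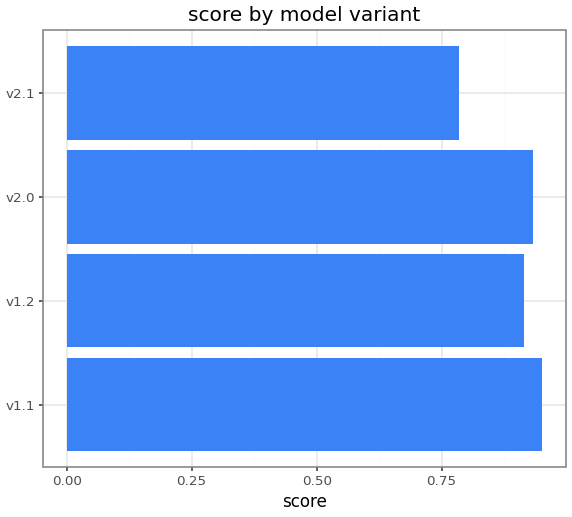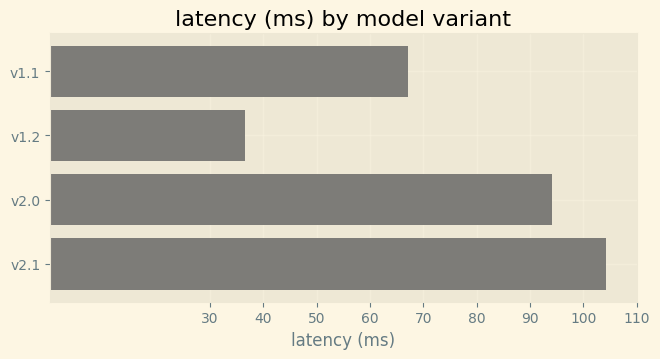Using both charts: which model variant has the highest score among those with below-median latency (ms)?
Chart 2 median latency (ms) ≈ 80; below-median model variants: v1.1, v1.2. Among those, v1.1 has the highest score (≈ 1).

v1.1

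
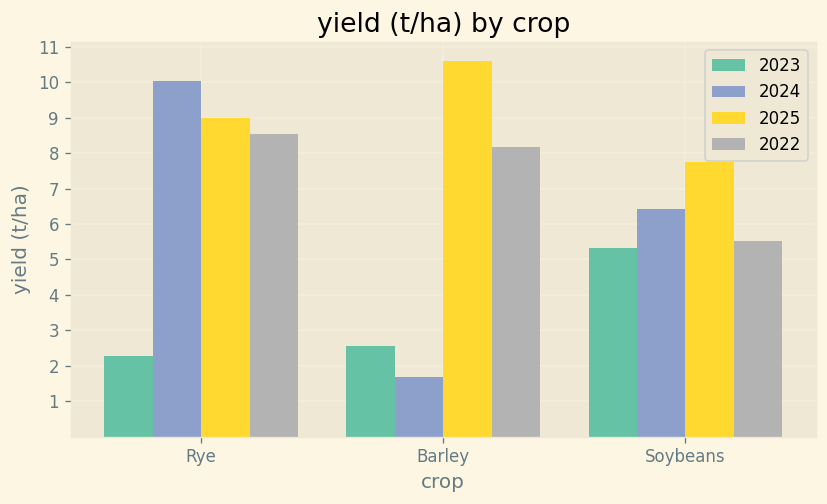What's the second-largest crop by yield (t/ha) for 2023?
Barley

Top 3 for 2023: Soybeans ≈ 5, Barley ≈ 3, Rye ≈ 2.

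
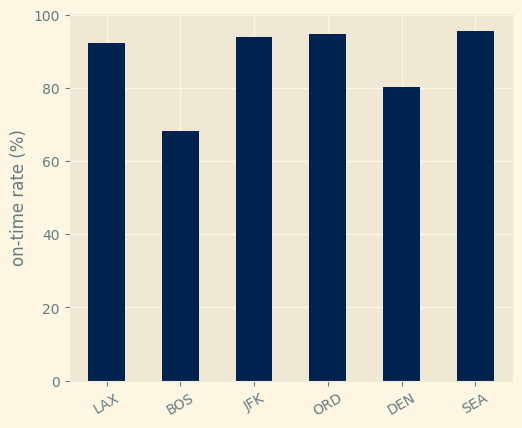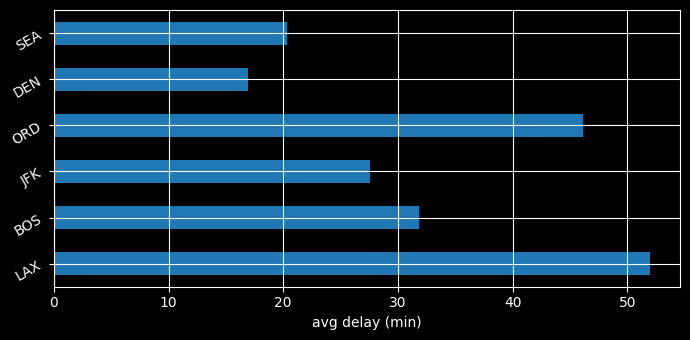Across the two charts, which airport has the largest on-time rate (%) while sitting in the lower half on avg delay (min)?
Chart 2 median avg delay (min) ≈ 30; below-median airports: JFK, DEN, SEA. Among those, SEA has the highest on-time rate (%) (≈ 100).

SEA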